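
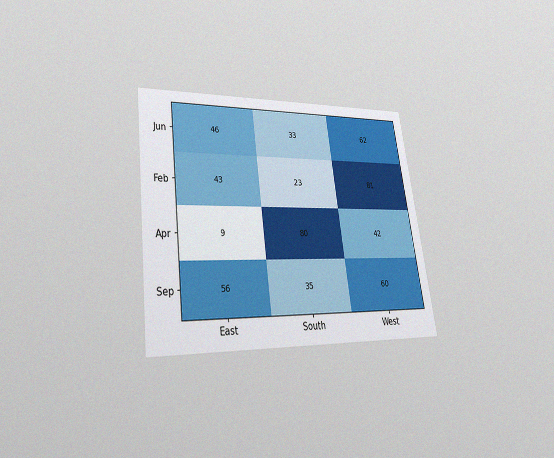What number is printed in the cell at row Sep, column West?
The chart is tilted about 8° counter-clockwise and viewed at a slight angle, with some photo noise. The (Sep, West) cell reads 60.

60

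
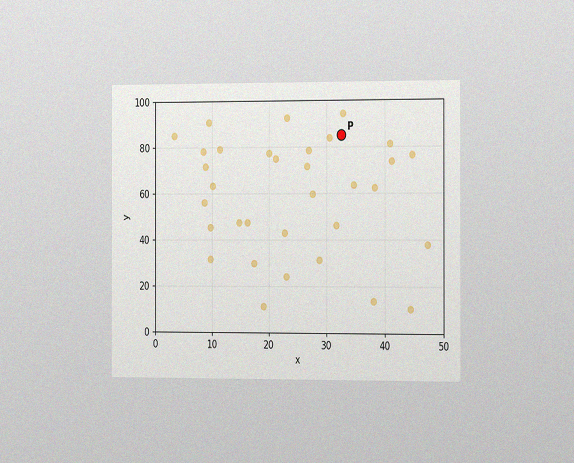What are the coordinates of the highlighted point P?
(32.5, 85)

The chart is viewed slightly from the right, with some photo noise. Following the gridlines from P to each axis, P sits at (32.5, 85).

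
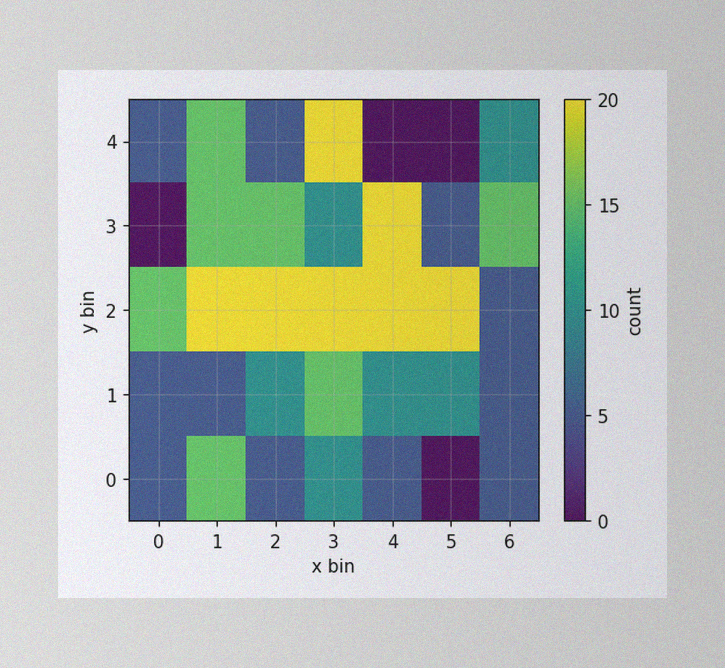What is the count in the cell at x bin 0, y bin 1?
5

The image has some photo noise and uneven lighting. Matching the cell (0, 1) against the colorbar gives 5.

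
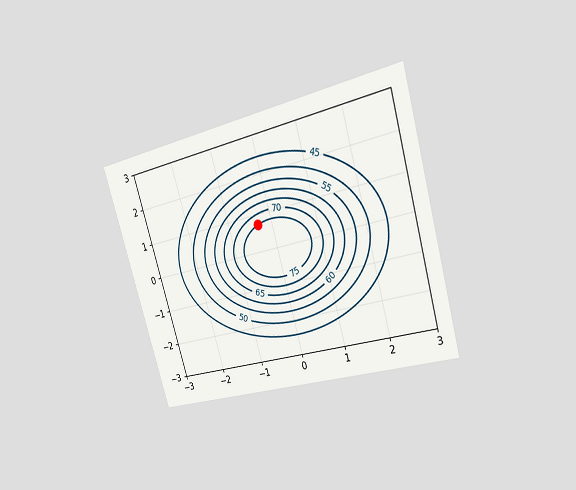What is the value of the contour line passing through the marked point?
75

The chart is tilted about 16° counter-clockwise and viewed slightly from the right. The marked point sits on the contour labelled 75.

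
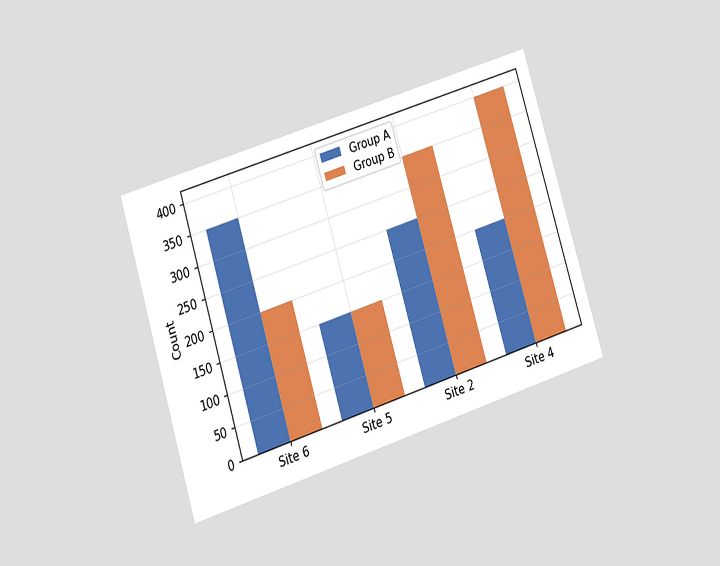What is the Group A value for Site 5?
The chart is tilted about 17° counter-clockwise and viewed at a slight angle. The Group A bar at Site 5 reaches 150 on the y-axis.

150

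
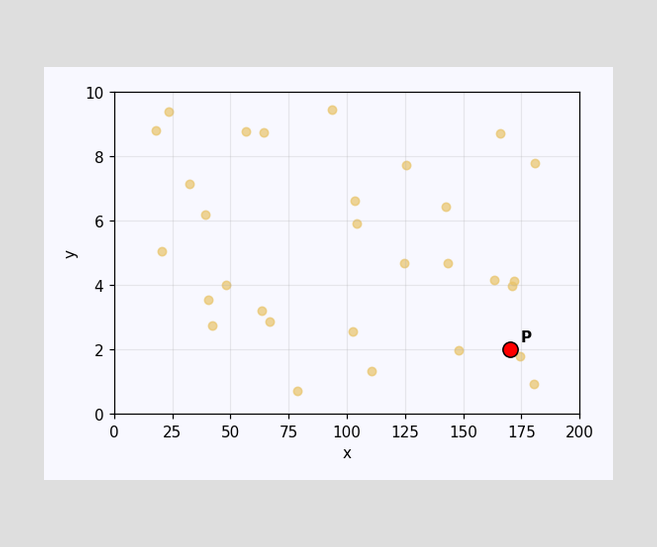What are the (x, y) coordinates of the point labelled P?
(170, 2)

Following the gridlines from P to each axis, P sits at (170, 2).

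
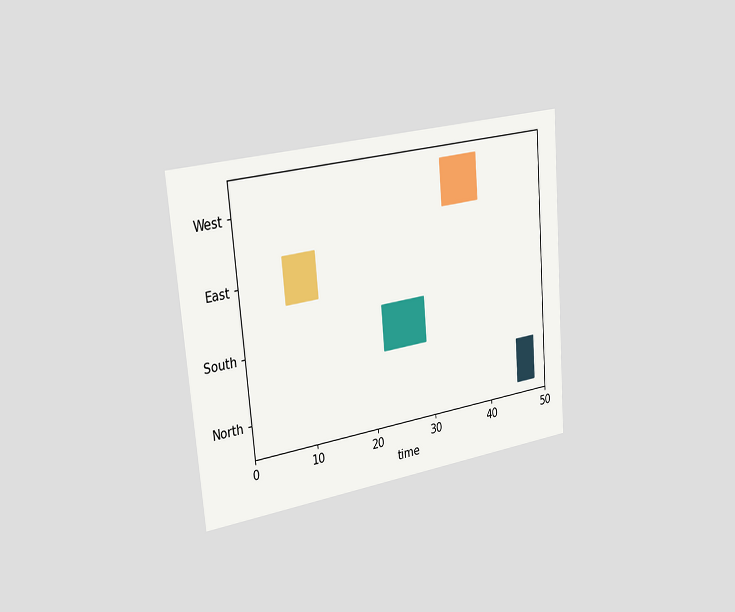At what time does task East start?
The chart is tilted about 5° counter-clockwise and viewed slightly from the left. The East bar begins at t=7.

7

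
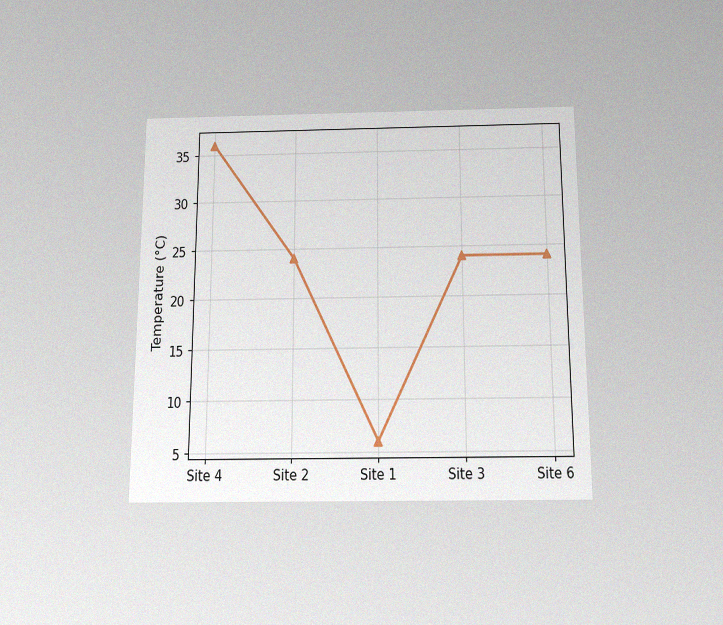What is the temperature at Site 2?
The chart is viewed slightly from below, with some photo noise. At Site 2, the line is at 24°C.

24°C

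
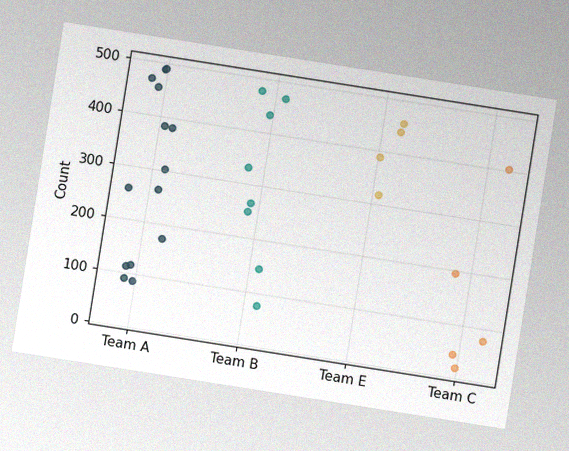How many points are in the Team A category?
The chart is tilted about 9° clockwise, with some photo noise. Counting the markers in the Team A column gives 14.

14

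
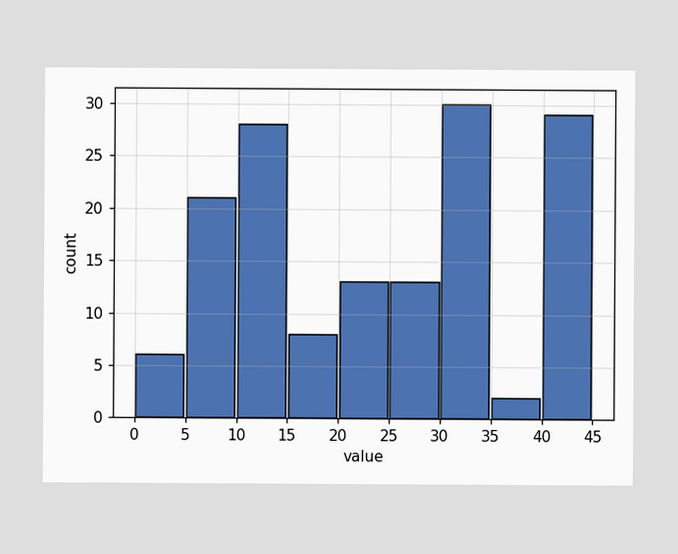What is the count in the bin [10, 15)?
The [10, 15) bin has height 28.

28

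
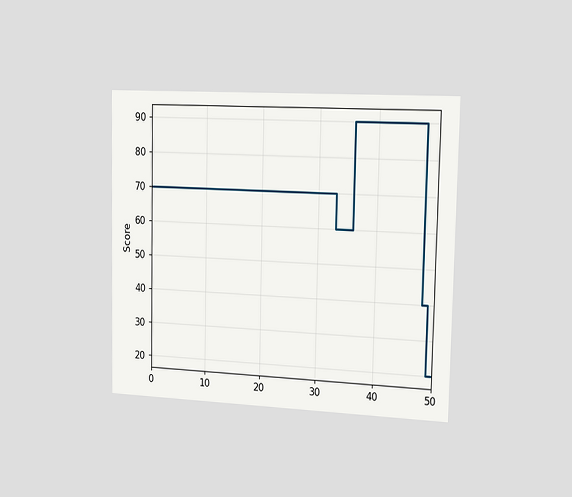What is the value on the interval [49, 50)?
20

The chart is viewed slightly from the right. On [49, 50) the step sits at 20.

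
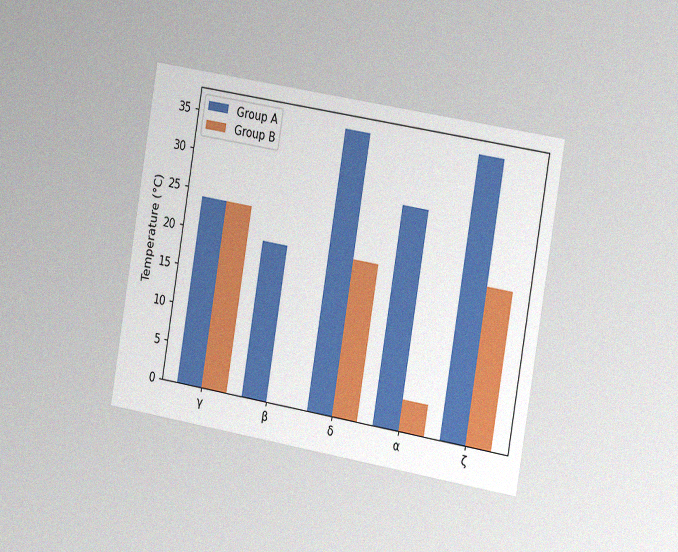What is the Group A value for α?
The chart is tilted about 10° clockwise and viewed slightly from the right, with some photo noise. The Group A bar at α reaches 28°C on the y-axis.

28°C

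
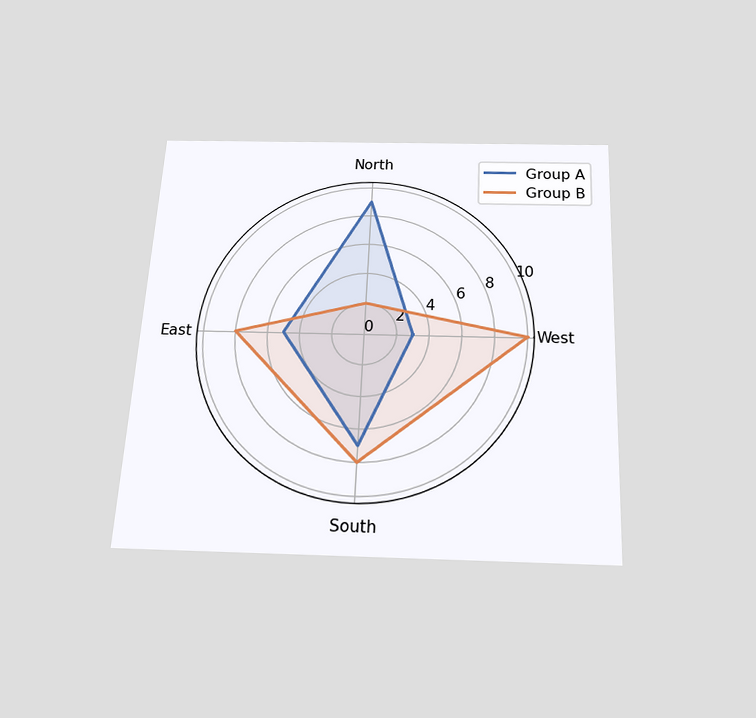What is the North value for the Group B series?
2

The chart is tilted about 3° clockwise and viewed slightly from below. On the North axis, Group B reaches 2.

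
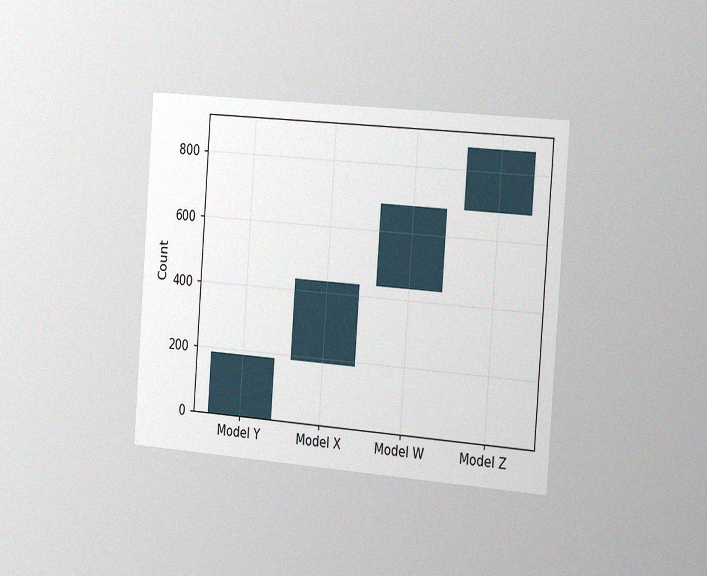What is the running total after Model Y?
The chart is tilted about 4° clockwise and viewed slightly from the right, with some photo noise. After Model Y the running total reaches 186.

186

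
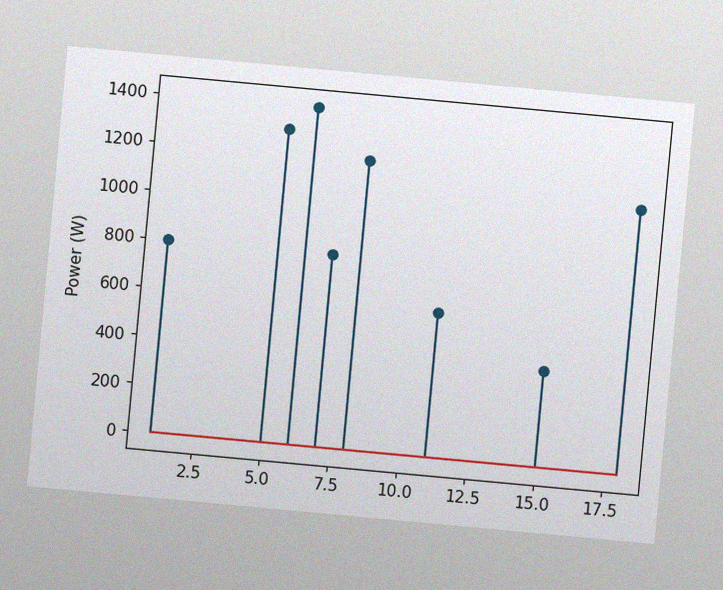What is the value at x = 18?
1100W

The chart is tilted about 5° clockwise, with some photo noise. The stem at x=18 reaches 1100W.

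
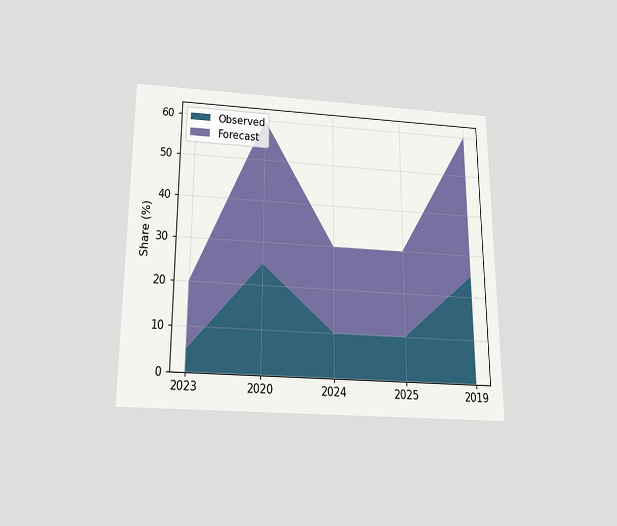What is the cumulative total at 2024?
The chart is viewed slightly from below. The stacked total at 2024 reaches 30%.

30%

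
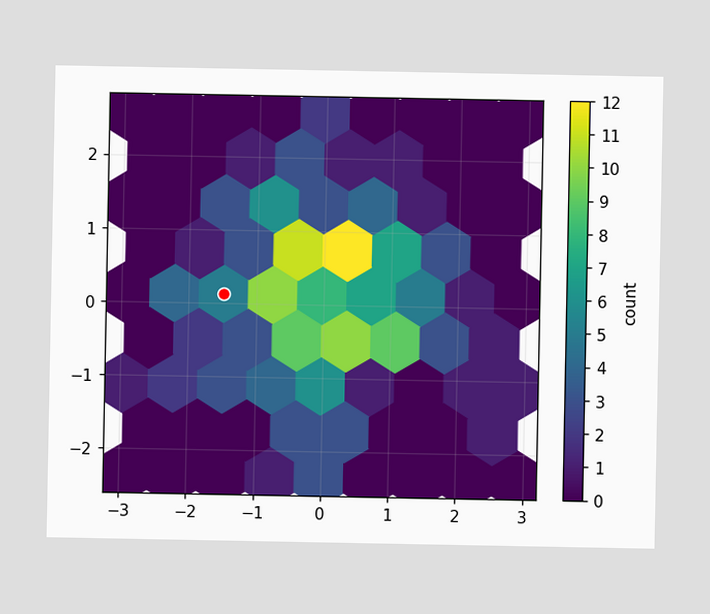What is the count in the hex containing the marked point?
The marked hex reads 5 on the colorbar.

5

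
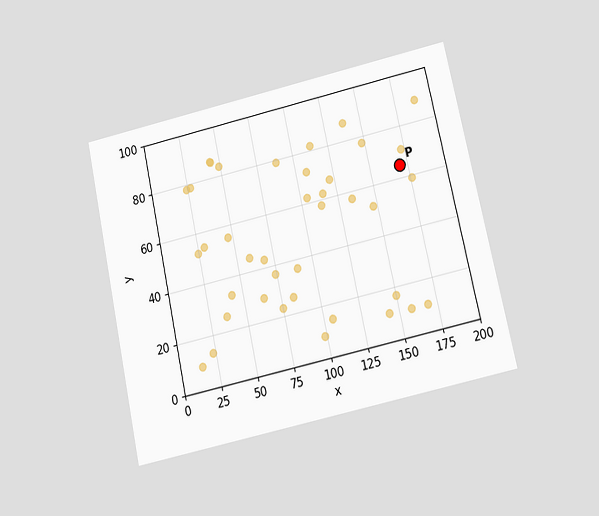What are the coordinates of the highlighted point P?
(170, 65)

The chart is tilted about 12° counter-clockwise and viewed at a slight angle. Following the gridlines from P to each axis, P sits at (170, 65).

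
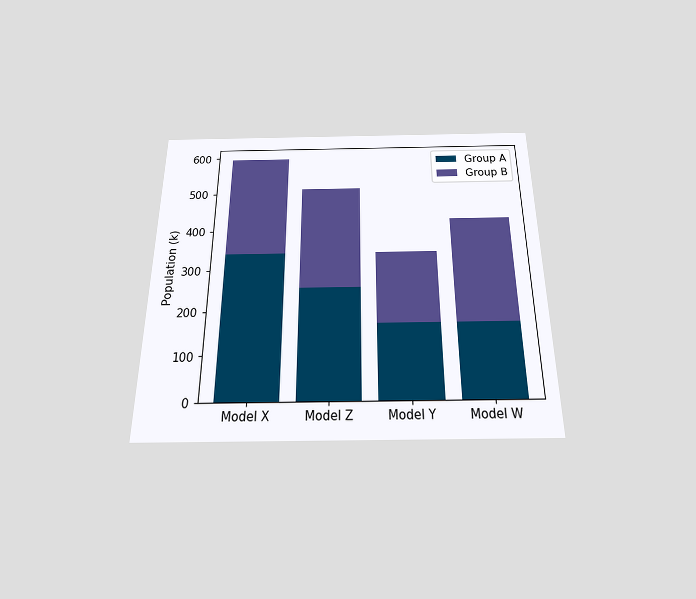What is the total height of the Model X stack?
The chart is viewed slightly from below. The Model X stack's top reaches 595k on the y-axis.

595k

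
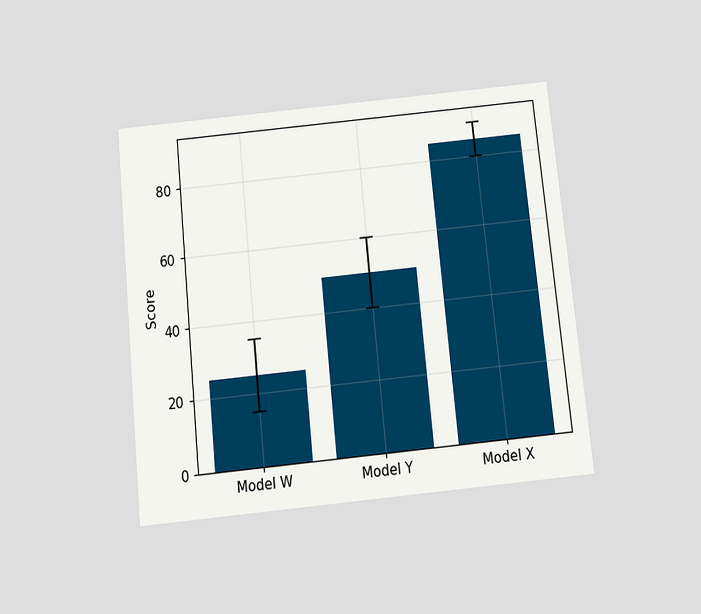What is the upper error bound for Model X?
90

The chart is tilted about 6° counter-clockwise and viewed slightly from below. The Model X bar's upper whisker reaches 90.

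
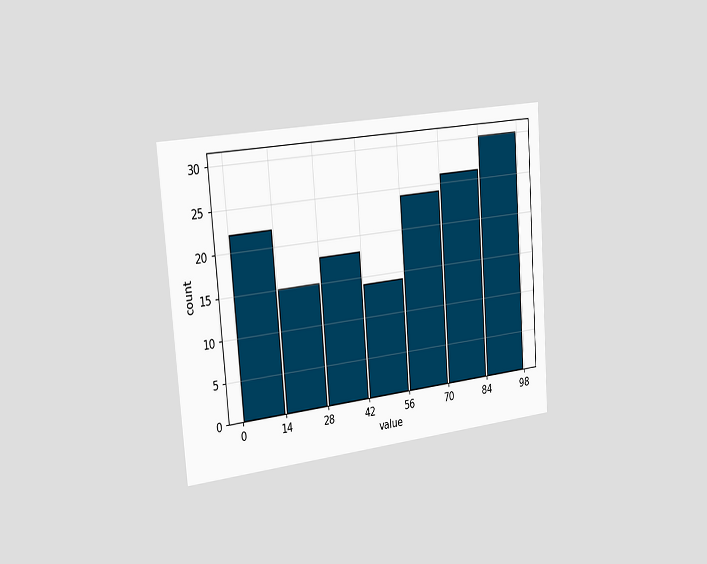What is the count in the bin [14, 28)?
The chart is tilted about 4° counter-clockwise and viewed slightly from the left. The [14, 28) bin has height 15.

15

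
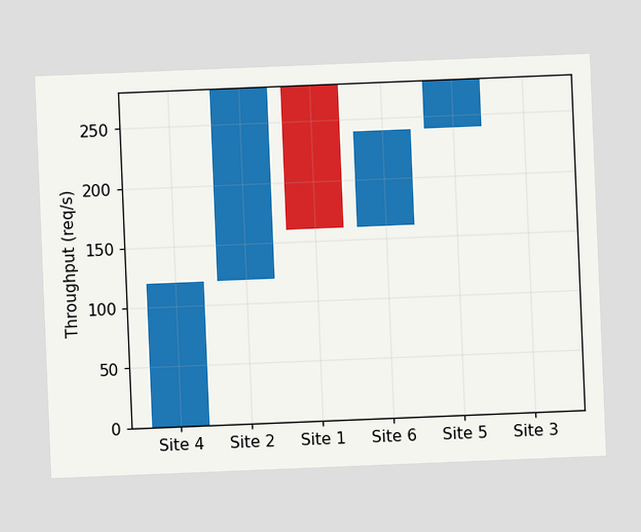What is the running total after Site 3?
280req/s

The chart is tilted about 2° counter-clockwise. After Site 3 the running total reaches 280req/s.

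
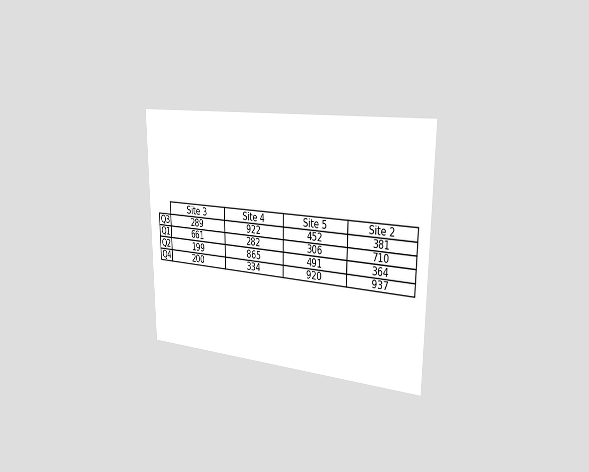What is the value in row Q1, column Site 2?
710

The chart is viewed slightly from the right. The (Q1, Site 2) cell reads 710.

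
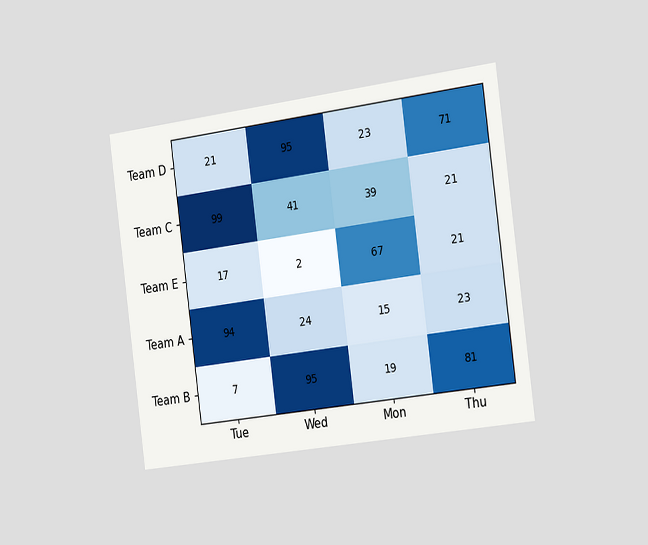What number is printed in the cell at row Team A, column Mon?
The chart is tilted about 7° counter-clockwise and viewed slightly from the right. The (Team A, Mon) cell reads 15.

15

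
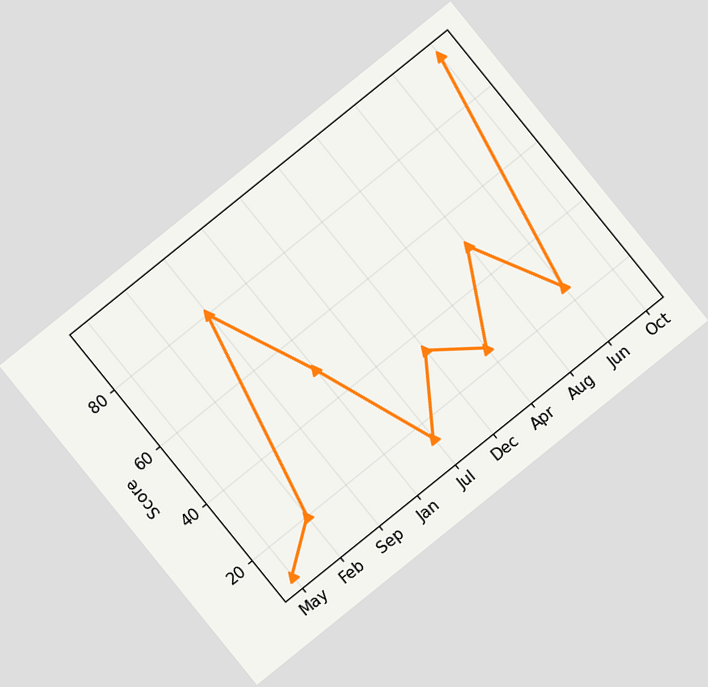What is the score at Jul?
The chart is tilted about 39° counter-clockwise. At Jul, the line is at 15.

15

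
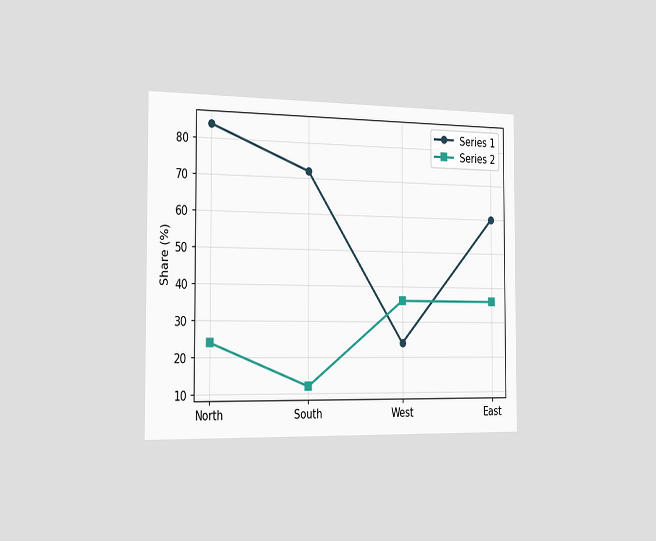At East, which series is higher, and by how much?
The chart is viewed slightly from the left. At East, Series 1 sits above the other line by 24%.

Series 1, by 24%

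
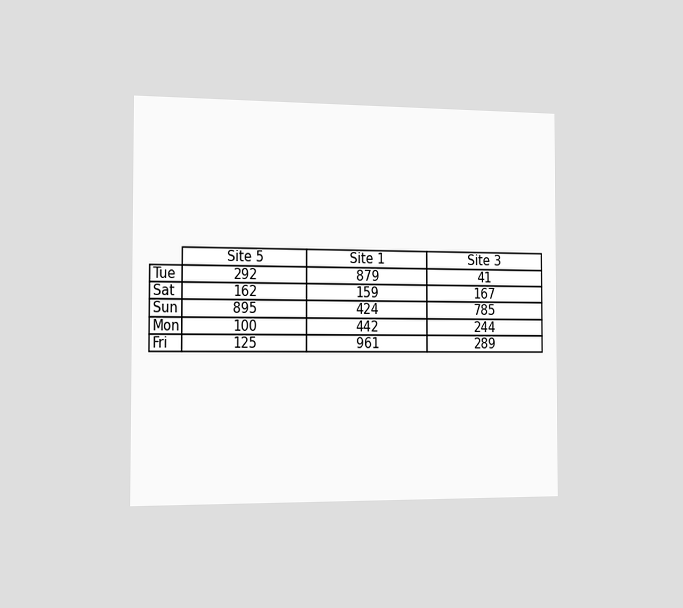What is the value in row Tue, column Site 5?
292

The chart is viewed slightly from the left. The (Tue, Site 5) cell reads 292.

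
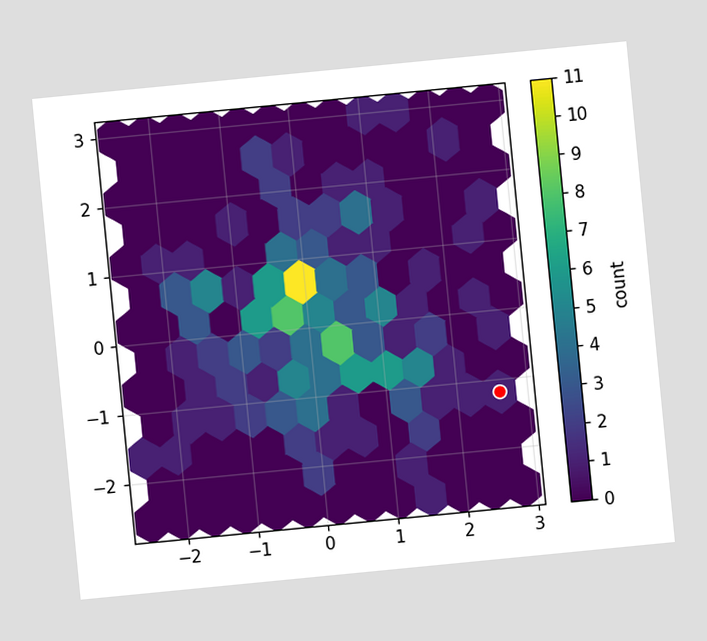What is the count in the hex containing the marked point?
1

The chart is tilted about 6° counter-clockwise. The marked hex reads 1 on the colorbar.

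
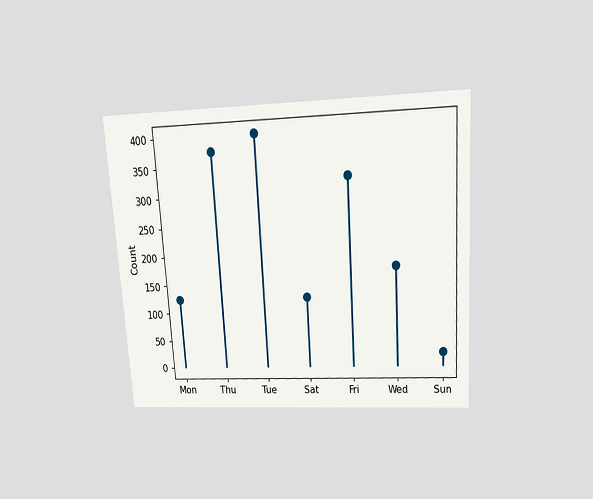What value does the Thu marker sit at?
375

The chart is tilted about 4° counter-clockwise and viewed slightly from above. The Thu marker sits at 375.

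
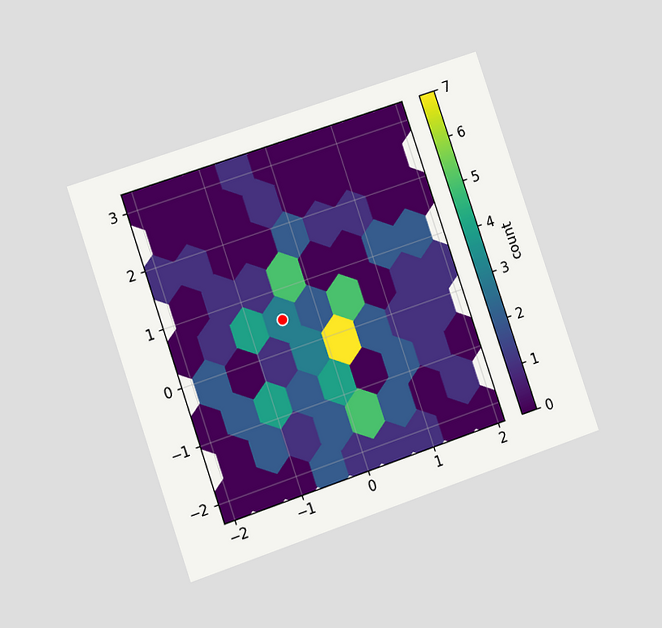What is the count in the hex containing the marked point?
The chart is tilted about 19° counter-clockwise and viewed at a slight angle. The marked hex reads 3 on the colorbar.

3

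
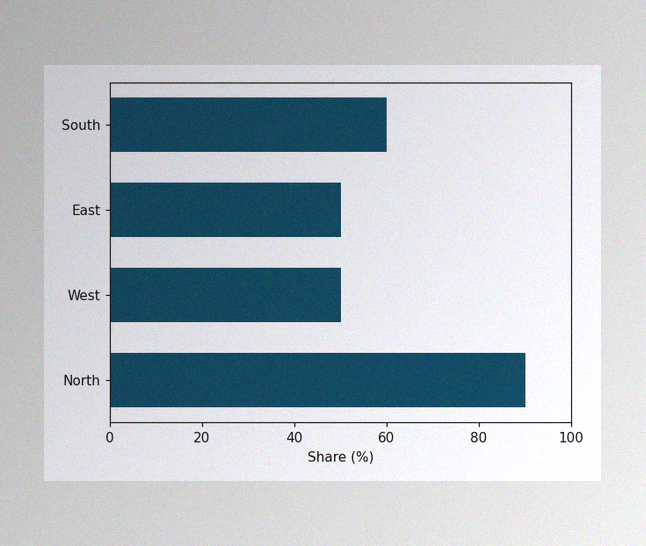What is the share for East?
50%

The image has some photo noise and uneven lighting. Reading along the chart's x-axis, the East bar reaches 50%.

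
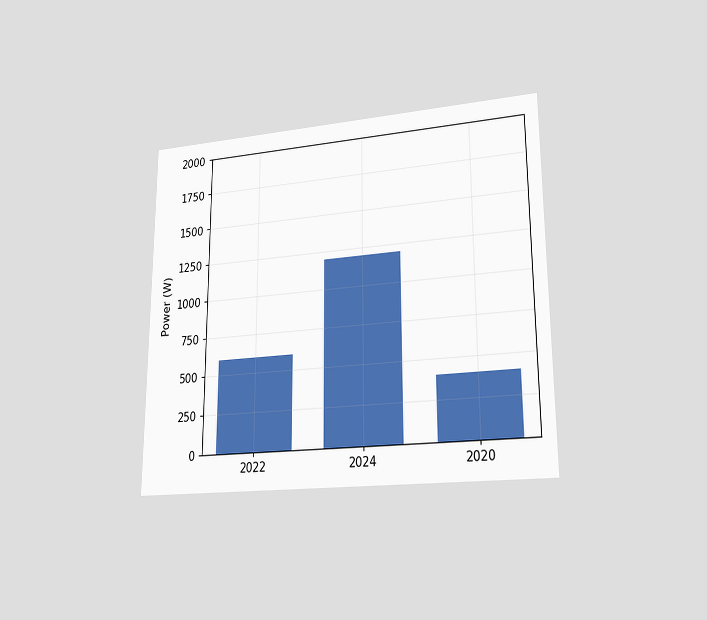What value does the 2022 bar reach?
The chart is viewed at a slight angle. Reading along the chart's y-axis, the 2022 bar reaches 600W.

600W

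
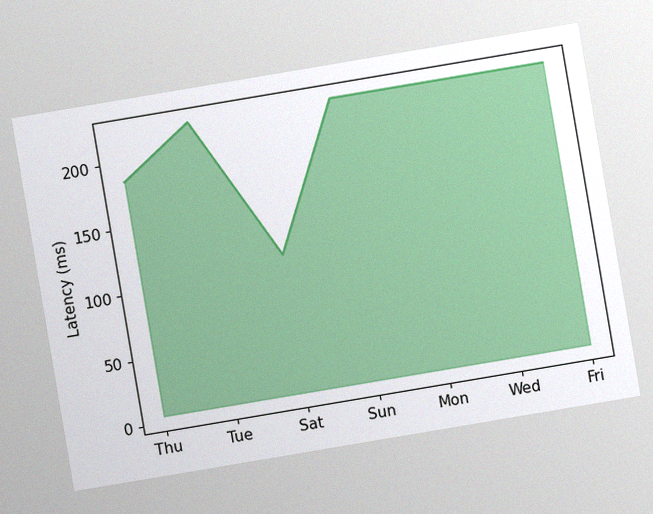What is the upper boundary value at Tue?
The chart is tilted about 10° counter-clockwise, with some photo noise. At Tue the upper boundary is at 222ms.

222ms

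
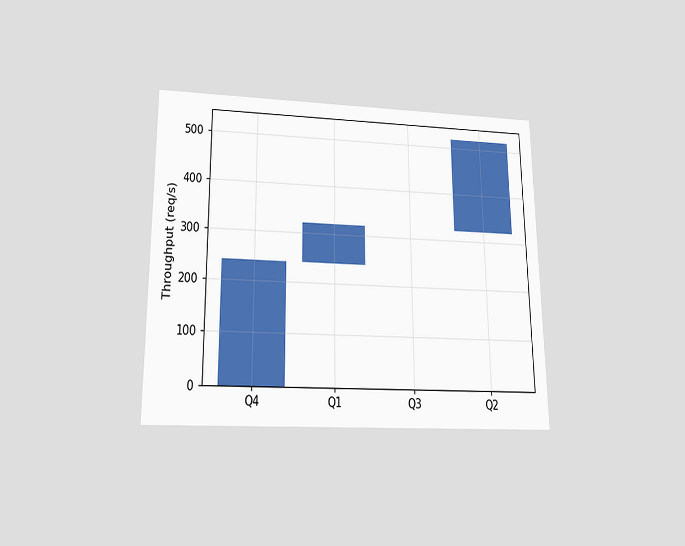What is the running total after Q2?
520req/s

The chart is viewed slightly from below. After Q2 the running total reaches 520req/s.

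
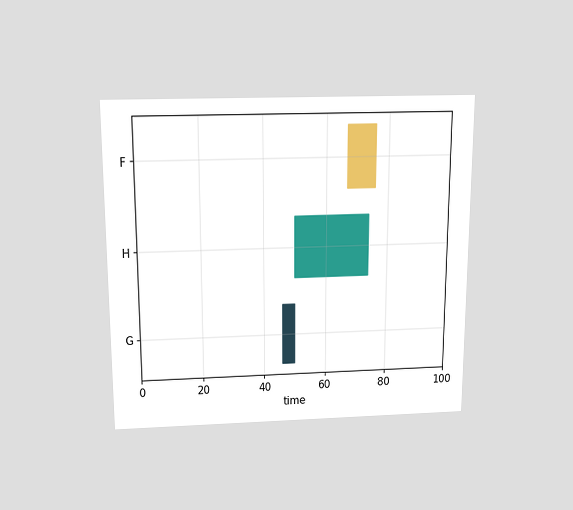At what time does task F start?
67

The chart is viewed slightly from above. The F bar begins at t=67.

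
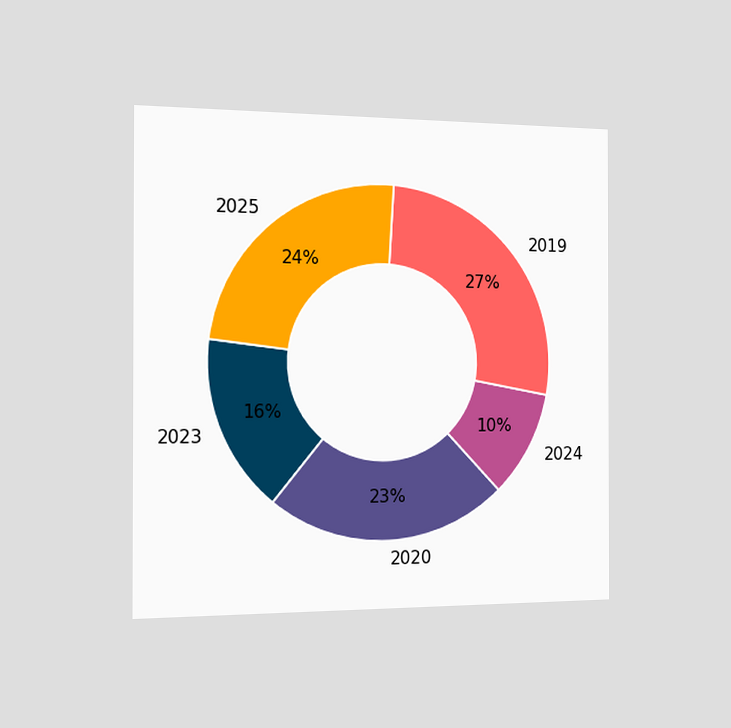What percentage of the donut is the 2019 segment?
The chart is viewed slightly from the left. The 2019 segment takes up 27% of the ring.

27%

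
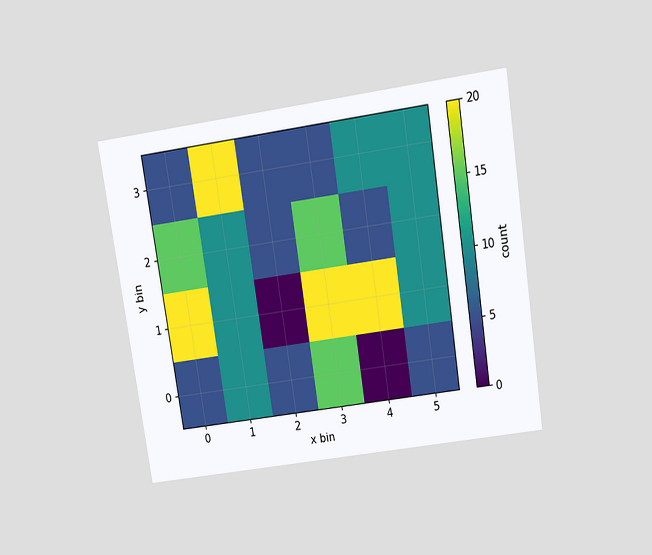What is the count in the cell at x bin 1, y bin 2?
10

The chart is tilted about 9° counter-clockwise and viewed slightly from above. Matching the cell (1, 2) against the colorbar gives 10.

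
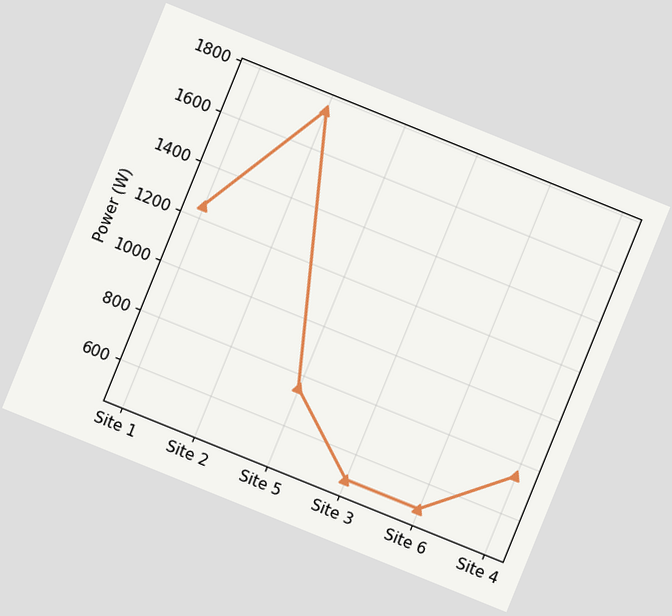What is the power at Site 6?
500W

The chart is tilted about 22° clockwise. At Site 6, the line is at 500W.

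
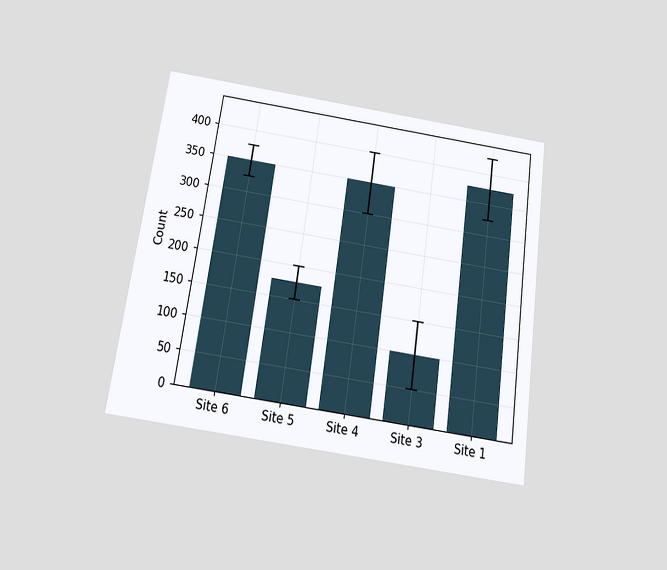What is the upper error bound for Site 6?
375

The chart is tilted about 8° clockwise and viewed slightly from below. The Site 6 bar's upper whisker reaches 375.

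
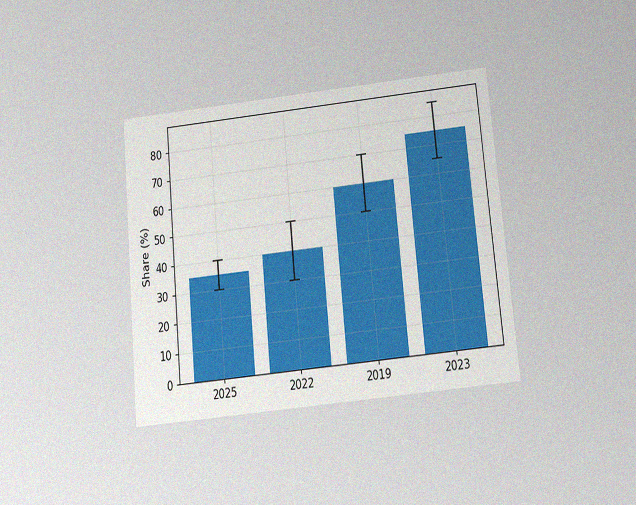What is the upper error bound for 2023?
The chart is tilted about 5° counter-clockwise and viewed slightly from below, with some photo noise. The 2023 bar's upper whisker reaches 85%.

85%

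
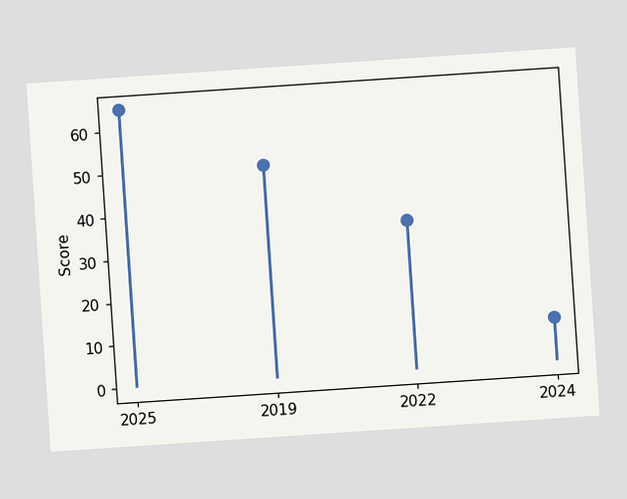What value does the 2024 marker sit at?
The chart is tilted about 4° counter-clockwise. The 2024 marker sits at 10.

10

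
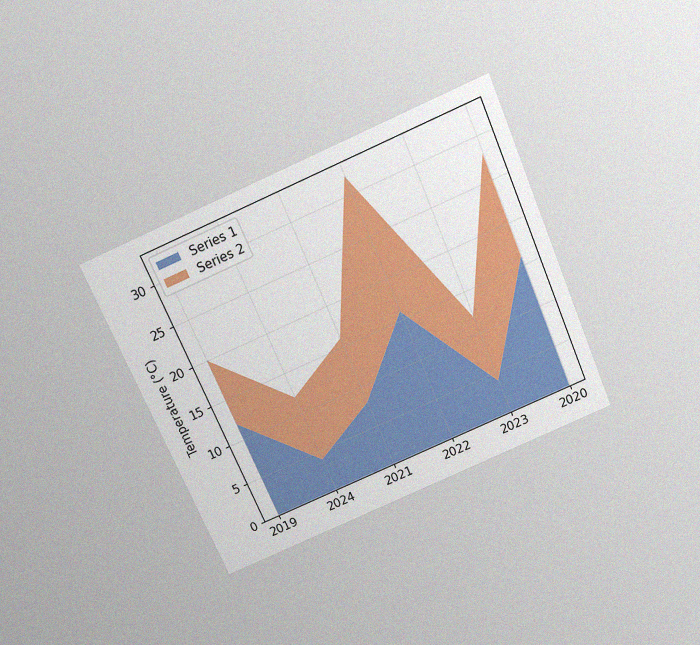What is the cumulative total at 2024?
12°C

The chart is tilted about 23° counter-clockwise and viewed slightly from above, with some photo noise. The stacked total at 2024 reaches 12°C.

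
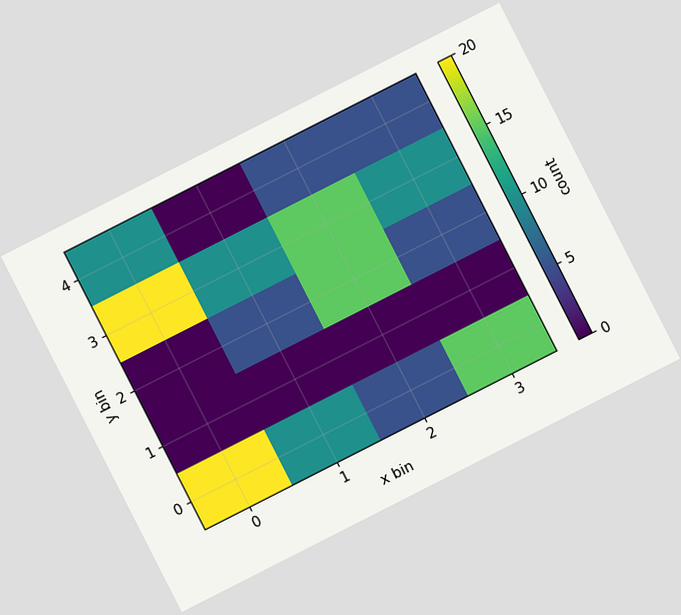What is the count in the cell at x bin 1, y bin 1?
The chart is tilted about 27° counter-clockwise. Matching the cell (1, 1) against the colorbar gives 0.

0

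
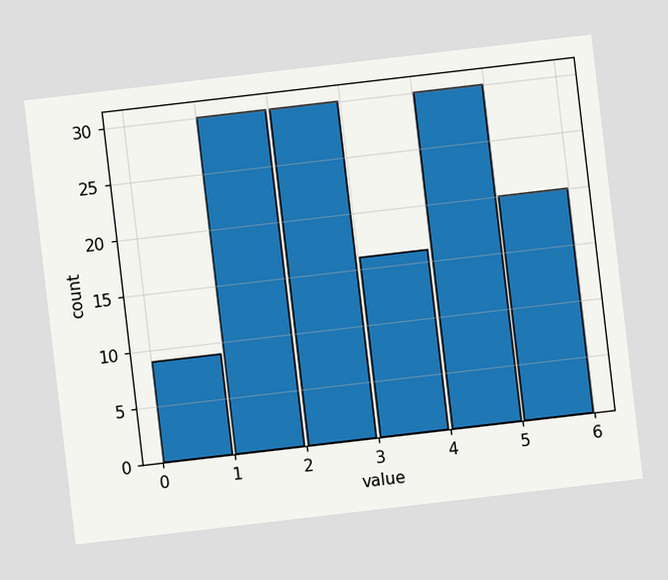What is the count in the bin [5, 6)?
20

The chart is tilted about 7° counter-clockwise. The [5, 6) bin has height 20.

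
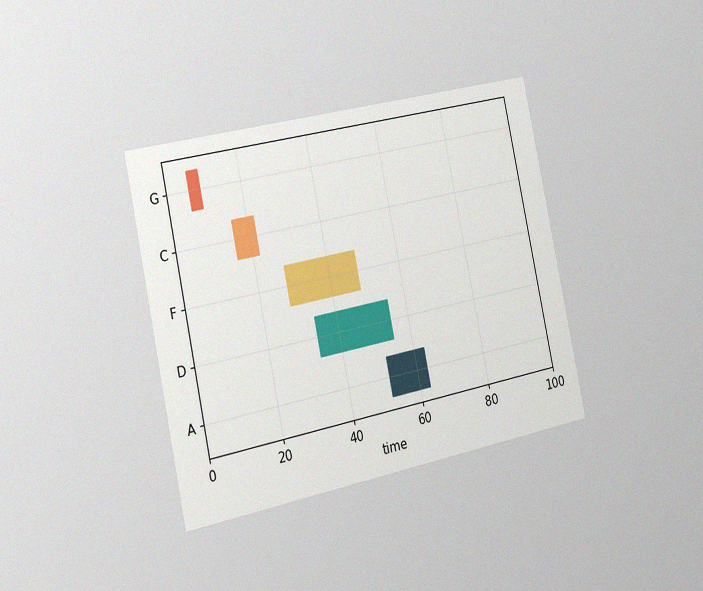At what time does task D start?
34

The chart is tilted about 12° counter-clockwise and viewed slightly from the left, with some photo noise. The D bar begins at t=34.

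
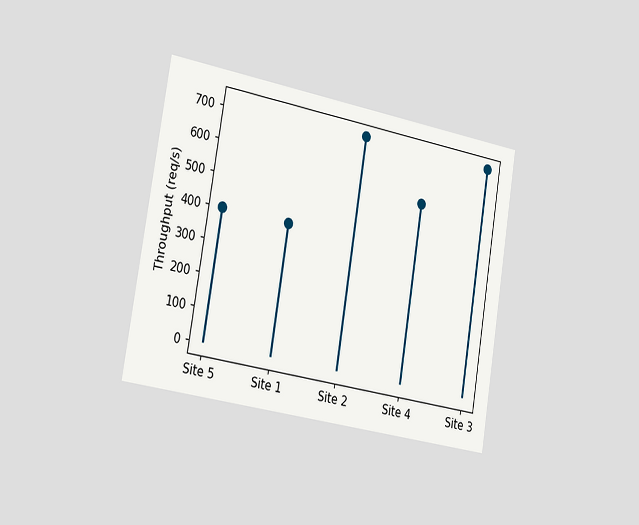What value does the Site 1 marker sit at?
The chart is tilted about 9° clockwise and viewed slightly from the left. The Site 1 marker sits at 400req/s.

400req/s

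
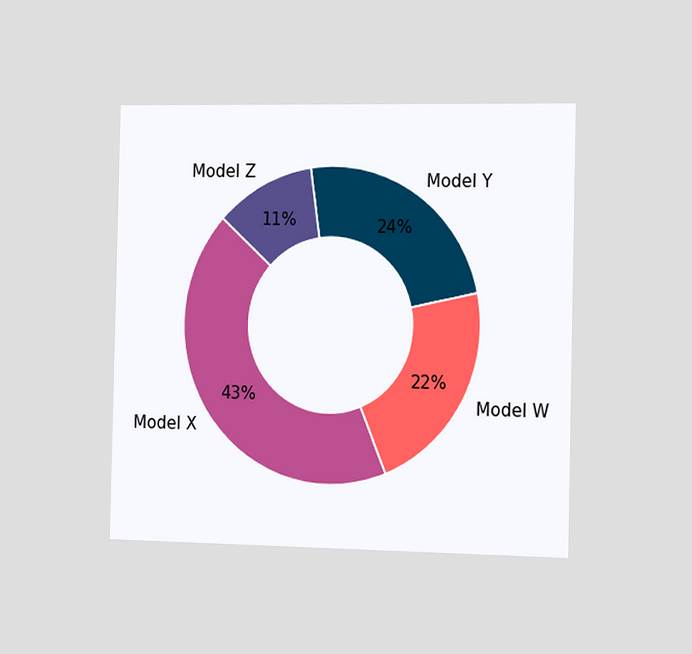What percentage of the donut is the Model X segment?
The chart is viewed slightly from the right. The Model X segment takes up 43% of the ring.

43%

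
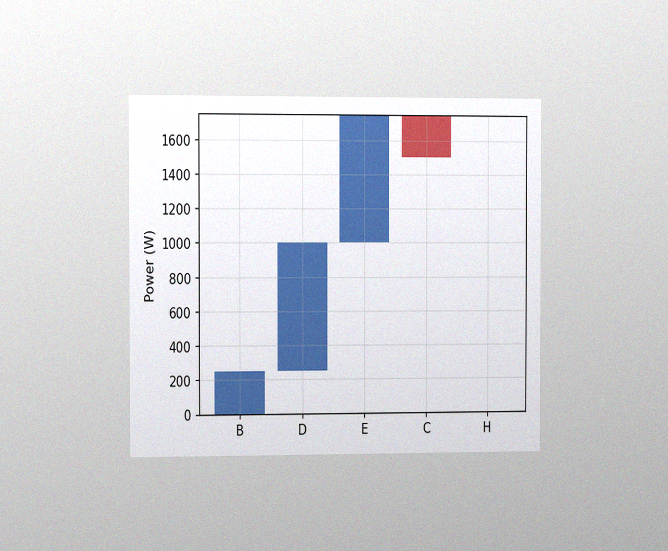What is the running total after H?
The chart is viewed slightly from the left, with some photo noise. After H the running total reaches 1500W.

1500W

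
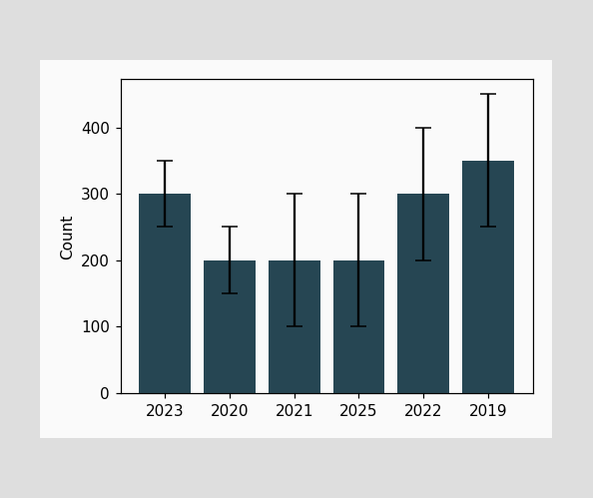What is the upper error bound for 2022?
The 2022 bar's upper whisker reaches 400.

400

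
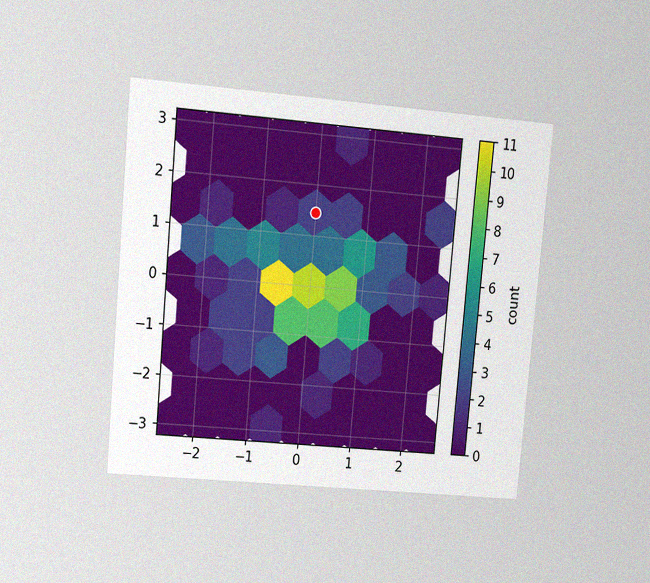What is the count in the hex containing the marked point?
2

The chart is tilted about 5° clockwise and viewed at a slight angle, with some photo noise. The marked hex reads 2 on the colorbar.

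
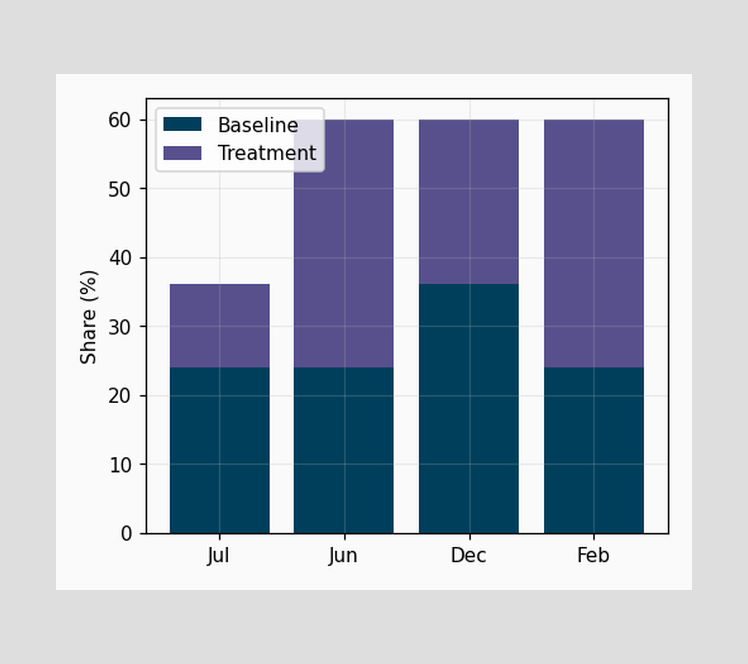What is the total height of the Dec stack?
The Dec stack's top reaches 60% on the y-axis.

60%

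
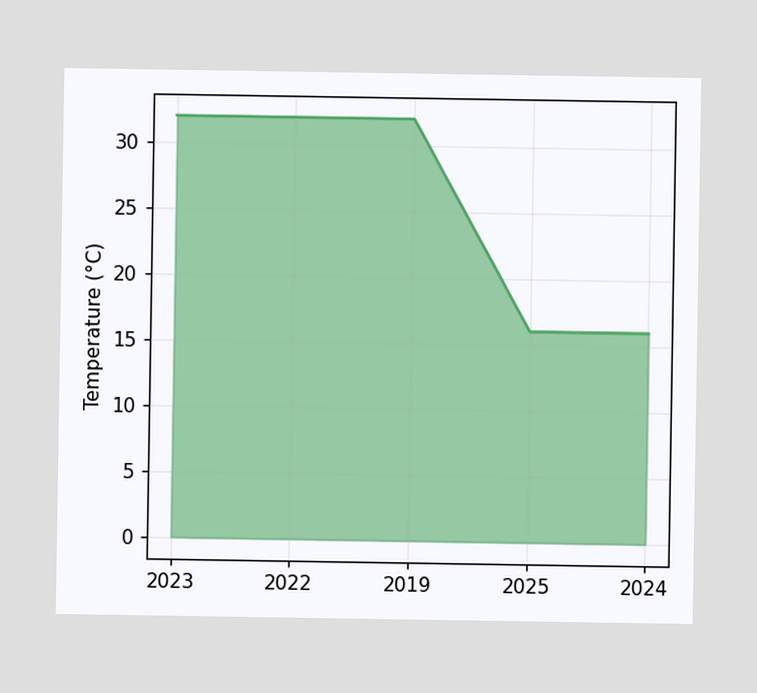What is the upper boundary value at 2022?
32°C

At 2022 the upper boundary is at 32°C.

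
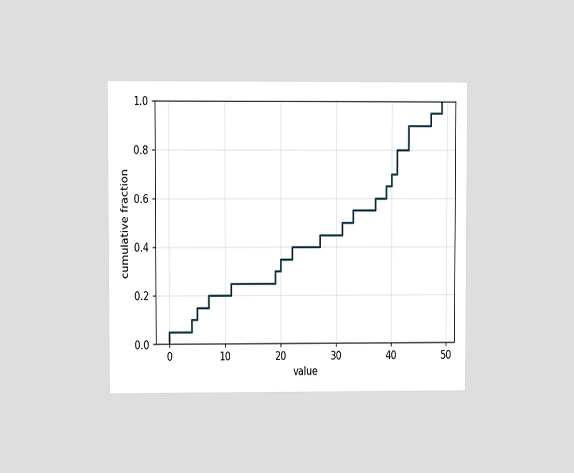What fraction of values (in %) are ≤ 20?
The chart is viewed at a slight angle. At x=20 the ECDF step is at 35%.

35%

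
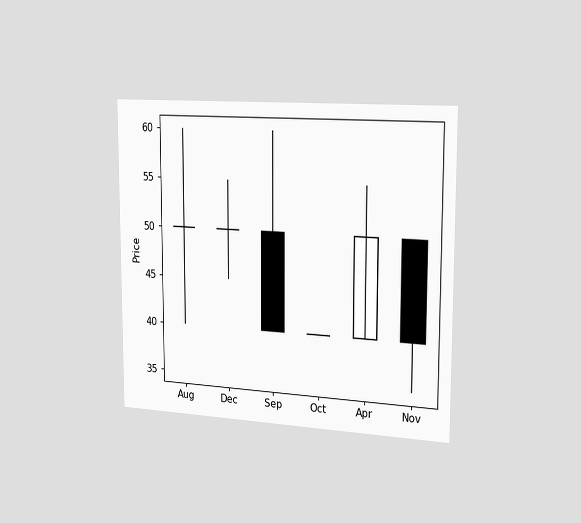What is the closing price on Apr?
The chart is viewed slightly from the right. The Apr candle closes at 50.

50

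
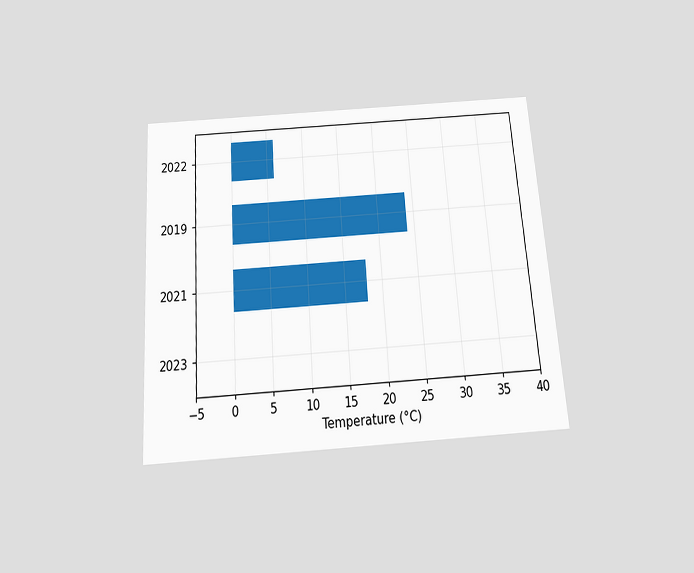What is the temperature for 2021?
The chart is tilted about 4° counter-clockwise and viewed slightly from below. Reading along the chart's x-axis, the 2021 bar reaches 18°C.

18°C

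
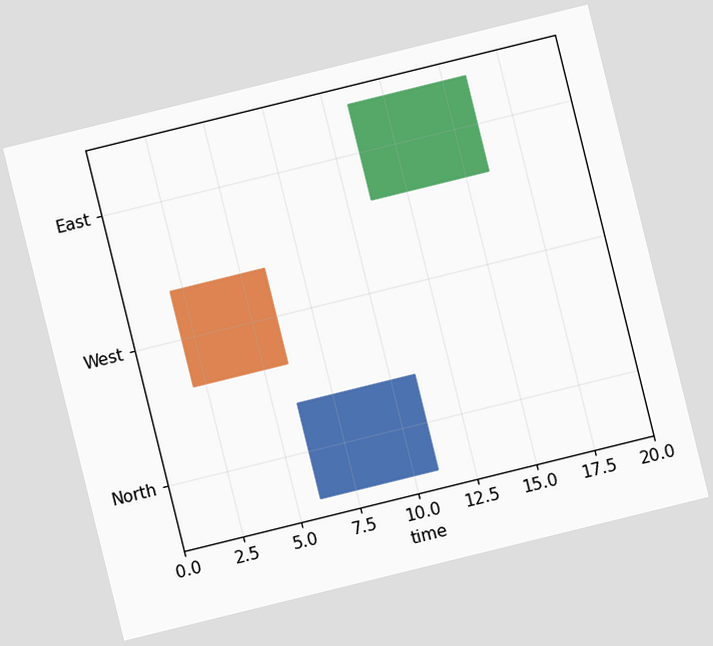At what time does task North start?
The chart is tilted about 14° counter-clockwise. The North bar begins at t=6.

6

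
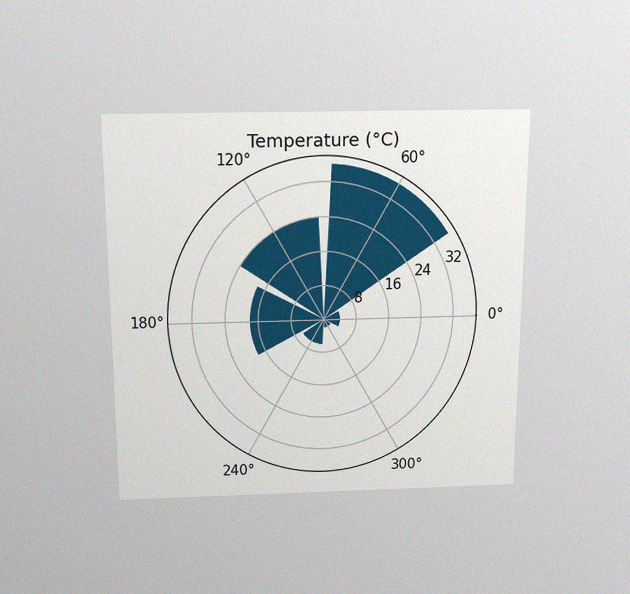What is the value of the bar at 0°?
The chart is viewed slightly from above, with some photo noise. The bar at 0° reaches 4°C on the radial axis.

4°C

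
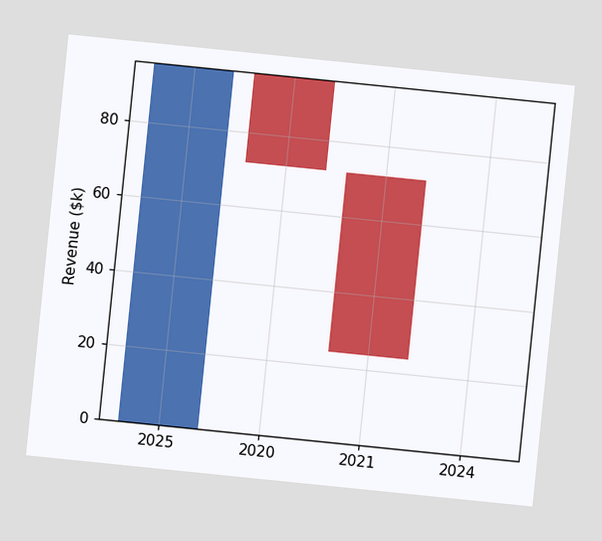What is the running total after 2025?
$96k

The chart is tilted about 6° clockwise. After 2025 the running total reaches $96k.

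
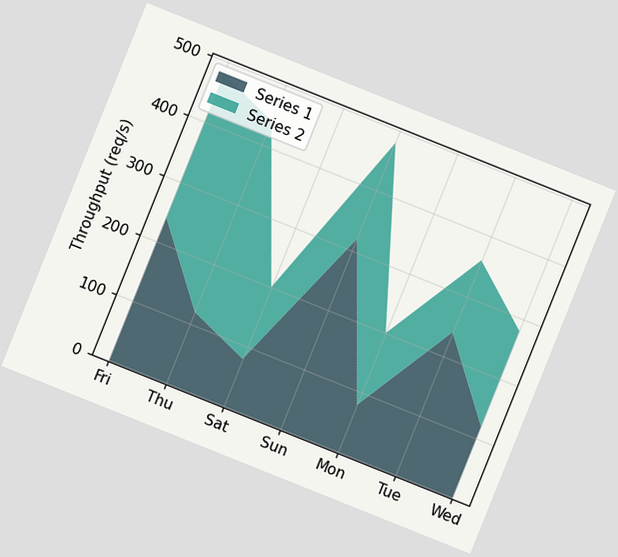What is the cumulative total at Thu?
The chart is tilted about 22° clockwise. The stacked total at Thu reaches 440req/s.

440req/s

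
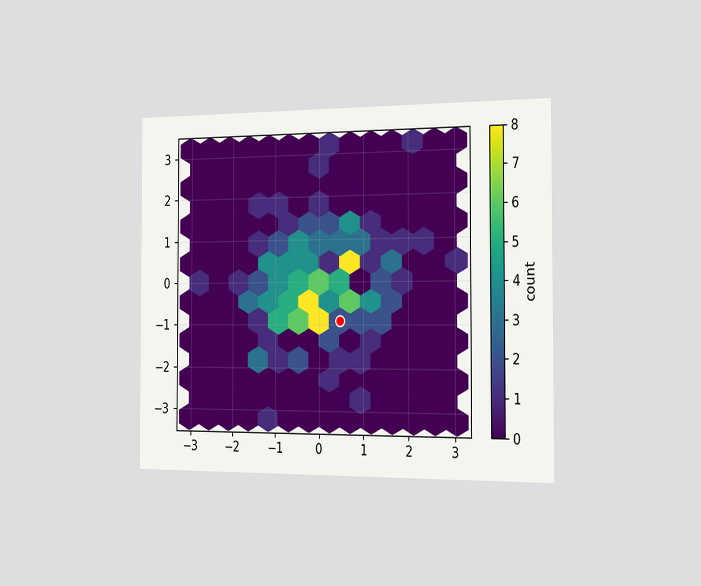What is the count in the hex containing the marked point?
The chart is viewed slightly from the right. The marked hex reads 2 on the colorbar.

2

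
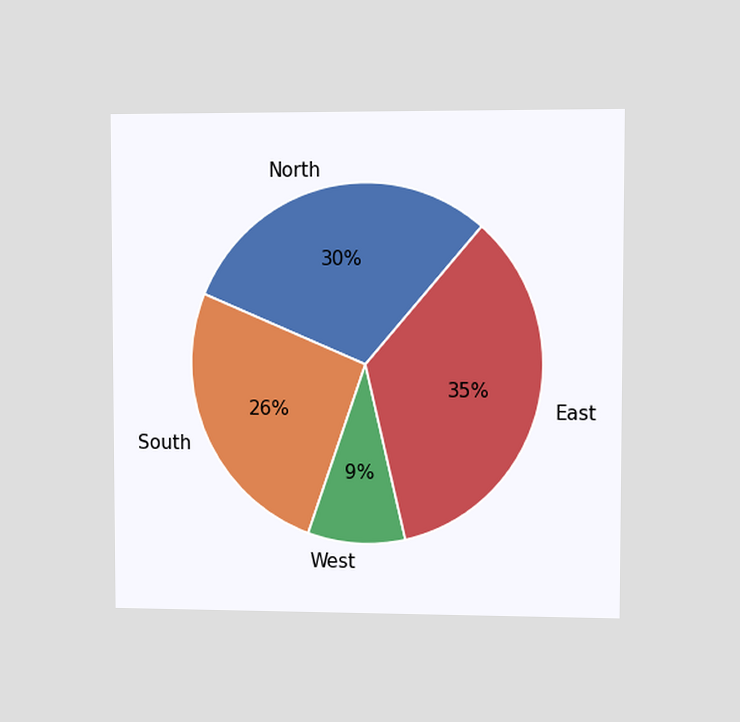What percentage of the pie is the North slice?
30%

The chart is viewed at a slight angle. The North slice takes up 30% of the pie.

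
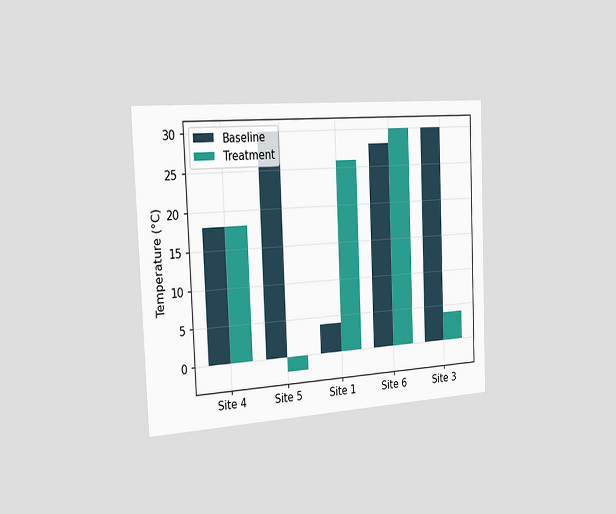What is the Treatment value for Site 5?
-2°C

The chart is tilted about 2° counter-clockwise and viewed slightly from the left. The Treatment bar at Site 5 reaches -2°C on the y-axis.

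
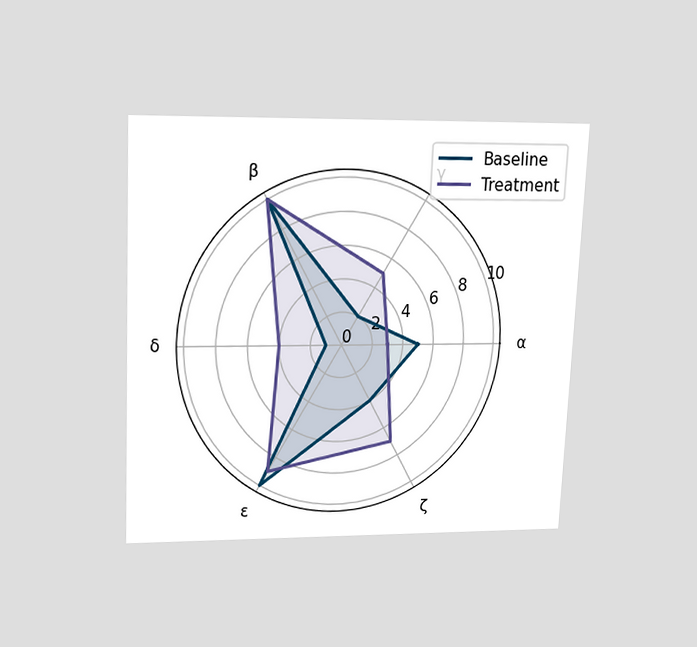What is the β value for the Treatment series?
The chart is tilted about 3° clockwise and viewed slightly from above. On the β axis, Treatment reaches 10.

10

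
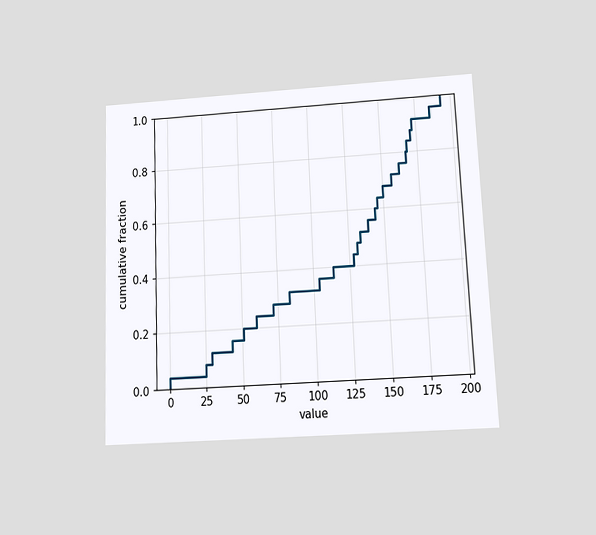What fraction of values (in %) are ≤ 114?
The chart is tilted about 2° counter-clockwise and viewed slightly from below. At x=114 the ECDF step is at 40%.

40%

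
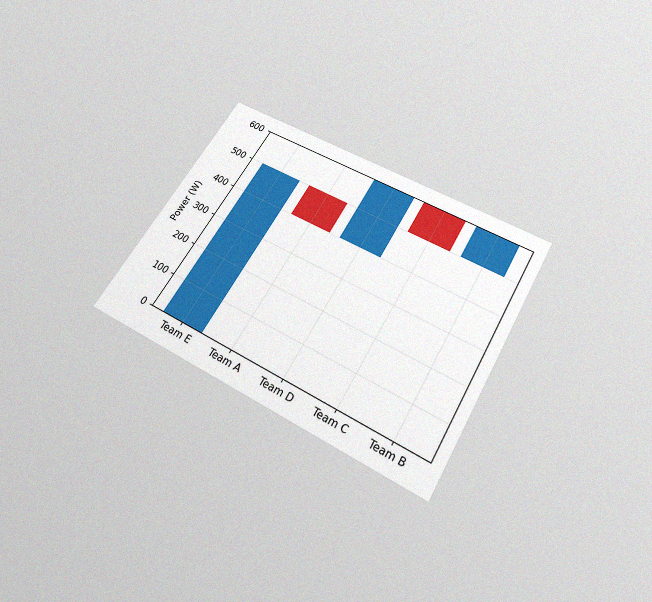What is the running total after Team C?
500W

The chart is tilted about 30° clockwise and viewed slightly from below, with some photo noise. After Team C the running total reaches 500W.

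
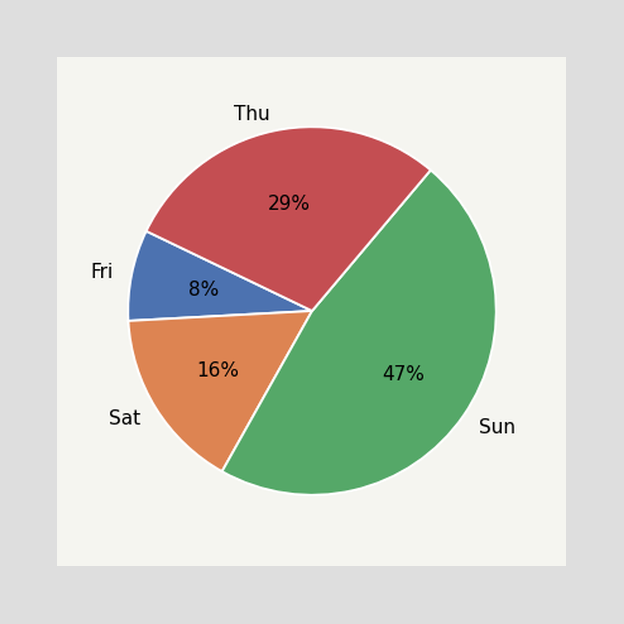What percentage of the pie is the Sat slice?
16%

The Sat slice takes up 16% of the pie.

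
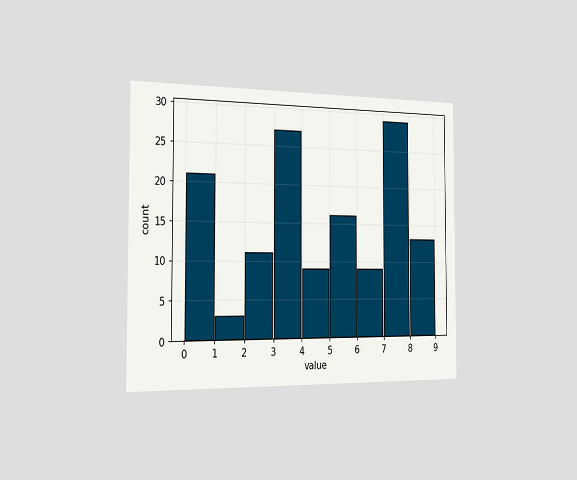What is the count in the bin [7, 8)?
29

The chart is viewed slightly from the left. The [7, 8) bin has height 29.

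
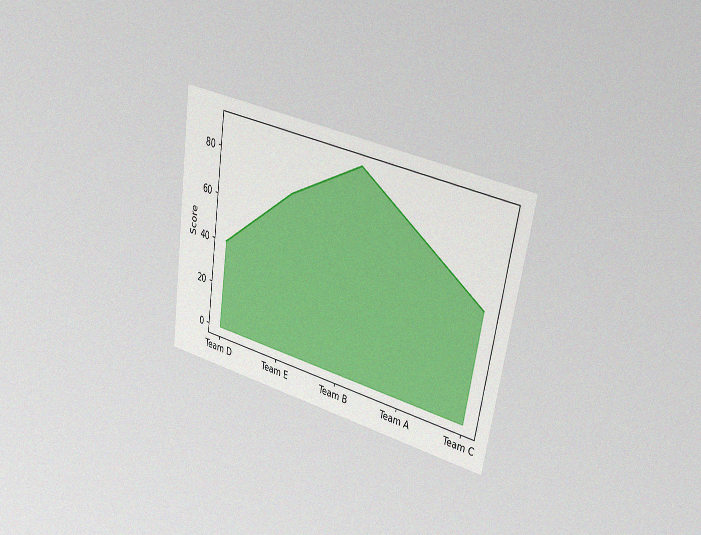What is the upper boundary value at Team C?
The chart is tilted about 9° clockwise and viewed slightly from the right, with some photo noise. At Team C the upper boundary is at 50.

50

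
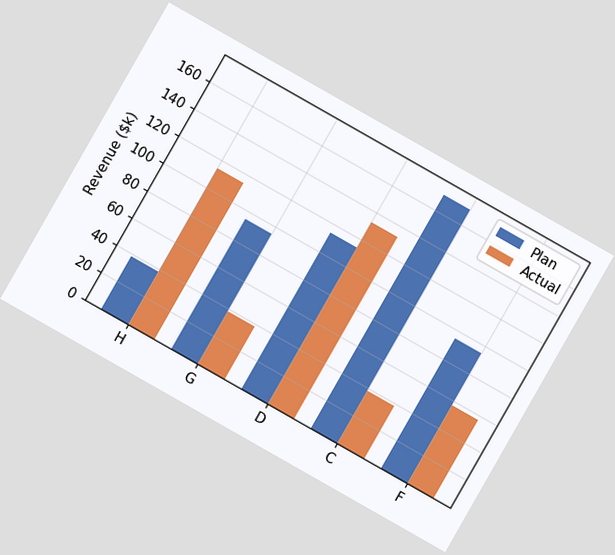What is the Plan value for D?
The chart is tilted about 30° clockwise. The Plan bar at D reaches $114k on the y-axis.

$114k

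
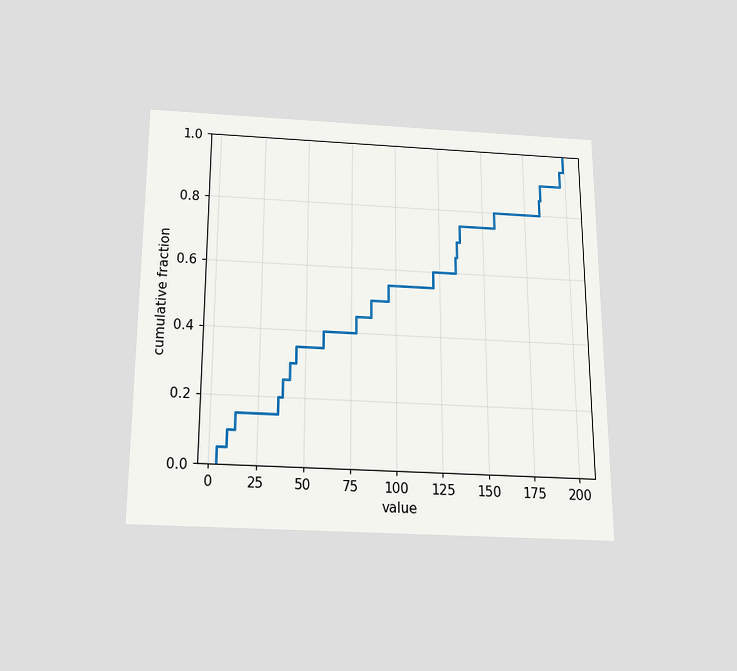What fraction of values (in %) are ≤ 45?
35%

The chart is viewed slightly from below. At x=45 the ECDF step is at 35%.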